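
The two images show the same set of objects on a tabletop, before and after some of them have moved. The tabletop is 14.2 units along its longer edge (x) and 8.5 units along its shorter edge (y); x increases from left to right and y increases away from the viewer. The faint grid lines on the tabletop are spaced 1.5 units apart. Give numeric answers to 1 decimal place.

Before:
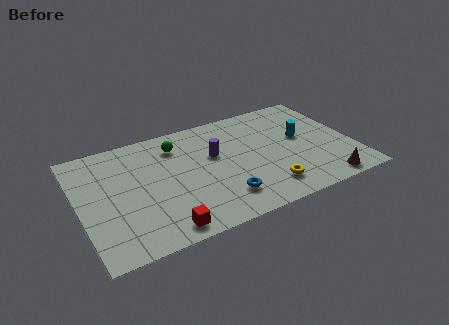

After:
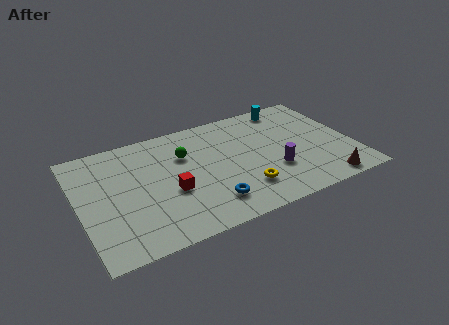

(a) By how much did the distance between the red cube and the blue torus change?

-0.9

They were about 3.3 units apart before and 2.4 after — 0.9 units closer together.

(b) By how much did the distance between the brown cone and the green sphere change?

-0.8

Before: roughly 9.1 units apart; after: 8.3. That's 0.8 units closer together.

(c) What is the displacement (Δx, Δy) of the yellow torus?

(-1.2, 0.4)

The yellow torus started near (9.4, 1.7) and ended near (8.2, 2.1).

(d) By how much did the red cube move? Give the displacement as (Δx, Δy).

(0.7, 2.4)

From the two frames, the red cube sits at roughly (3.9, 1.0) before and (4.6, 3.4) after.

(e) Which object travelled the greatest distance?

the purple cylinder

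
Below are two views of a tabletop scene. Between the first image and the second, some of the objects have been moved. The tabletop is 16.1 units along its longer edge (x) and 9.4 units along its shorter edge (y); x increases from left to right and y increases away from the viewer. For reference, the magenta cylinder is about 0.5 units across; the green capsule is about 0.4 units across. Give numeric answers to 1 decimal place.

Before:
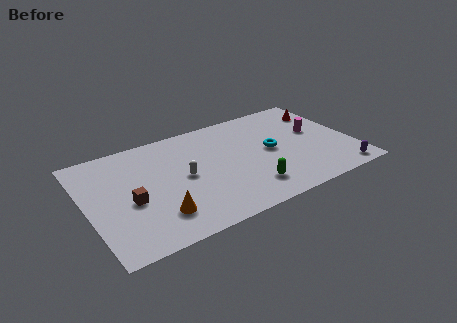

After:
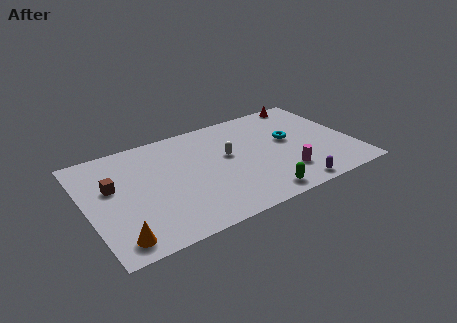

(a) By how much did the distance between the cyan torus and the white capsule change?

-1.6

Before: roughly 5.4 units apart; after: 3.8. That's 1.6 units closer together.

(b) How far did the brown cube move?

1.9

The brown cube moved from about (2.5, 4.0) to (1.6, 5.7), a distance of √(0.9² + 1.7²) ≈ 1.9.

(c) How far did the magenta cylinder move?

4.0

The magenta cylinder was near (14.1, 5.4) before and (11.6, 2.3) after, so it travelled √(2.5² + 3.1²) ≈ 4.0 units.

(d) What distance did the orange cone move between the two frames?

2.7

From (3.9, 2.2) to (1.4, 1.3), the orange cone covered √(2.5² + 0.9²) ≈ 2.7 units.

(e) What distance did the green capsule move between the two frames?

1.0

The green capsule was near (9.4, 2.0) before and (9.8, 1.1) after, so it travelled √(0.4² + 0.9²) ≈ 1.0 units.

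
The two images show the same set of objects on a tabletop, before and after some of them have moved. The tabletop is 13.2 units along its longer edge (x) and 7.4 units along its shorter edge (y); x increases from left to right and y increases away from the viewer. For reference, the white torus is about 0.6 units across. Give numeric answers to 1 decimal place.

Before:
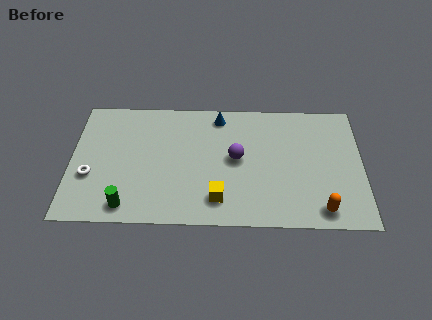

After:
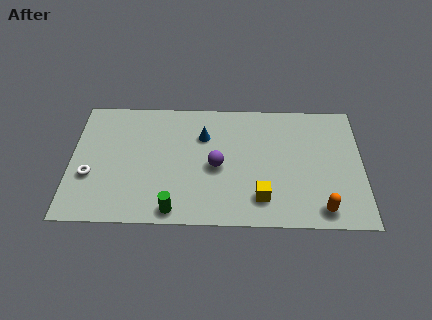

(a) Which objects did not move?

the orange capsule and the white torus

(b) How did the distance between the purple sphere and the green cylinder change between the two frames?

-2.5

They were about 5.7 units apart before and 3.2 after — 2.5 units closer together.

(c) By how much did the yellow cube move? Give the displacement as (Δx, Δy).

(1.9, 0.1)

The yellow cube was at about (6.7, 1.5) and moved to about (8.6, 1.6).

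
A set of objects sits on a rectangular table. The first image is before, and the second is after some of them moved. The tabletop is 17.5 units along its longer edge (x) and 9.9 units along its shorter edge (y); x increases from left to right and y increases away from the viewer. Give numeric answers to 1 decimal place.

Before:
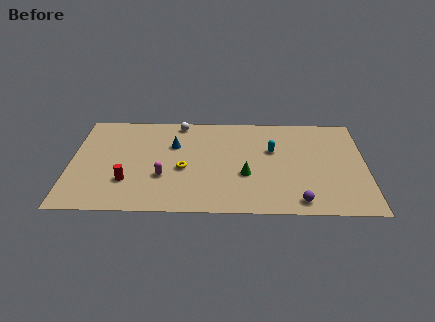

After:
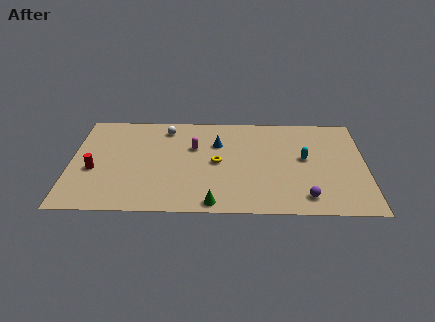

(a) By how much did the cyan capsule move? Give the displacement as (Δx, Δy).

(1.9, -0.8)

The cyan capsule was at about (12.0, 6.2) and moved to about (13.9, 5.4).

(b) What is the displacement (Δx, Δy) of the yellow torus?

(2.0, 0.7)

The yellow torus was at about (6.7, 4.2) and moved to about (8.7, 4.9).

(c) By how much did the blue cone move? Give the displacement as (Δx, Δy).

(2.6, 0.2)

From the two frames, the blue cone sits at roughly (6.1, 6.6) before and (8.7, 6.8) after.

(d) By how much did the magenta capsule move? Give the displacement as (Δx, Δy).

(1.8, 3.0)

The magenta capsule started near (5.5, 3.4) and ended near (7.3, 6.4).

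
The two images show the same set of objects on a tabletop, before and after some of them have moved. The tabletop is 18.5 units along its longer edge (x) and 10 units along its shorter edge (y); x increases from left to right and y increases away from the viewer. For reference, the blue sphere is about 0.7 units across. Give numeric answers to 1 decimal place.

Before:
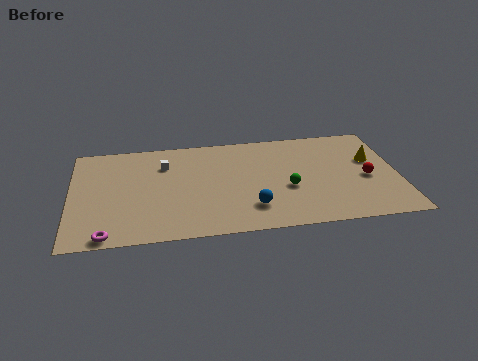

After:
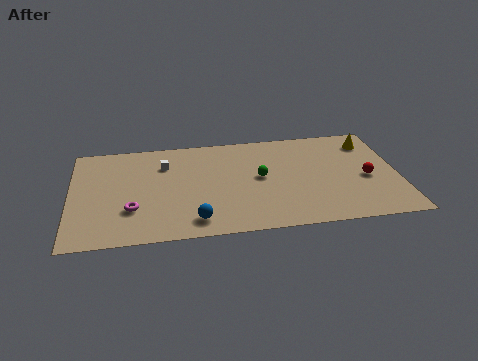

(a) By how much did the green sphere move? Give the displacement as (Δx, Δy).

(-1.5, 1.3)

The green sphere was at about (12.2, 4.0) and moved to about (10.7, 5.3).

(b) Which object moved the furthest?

the blue sphere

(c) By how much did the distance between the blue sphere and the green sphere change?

+2.7

They were about 2.6 units apart before and 5.3 after — 2.7 units further apart.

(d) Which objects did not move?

the red sphere and the white cube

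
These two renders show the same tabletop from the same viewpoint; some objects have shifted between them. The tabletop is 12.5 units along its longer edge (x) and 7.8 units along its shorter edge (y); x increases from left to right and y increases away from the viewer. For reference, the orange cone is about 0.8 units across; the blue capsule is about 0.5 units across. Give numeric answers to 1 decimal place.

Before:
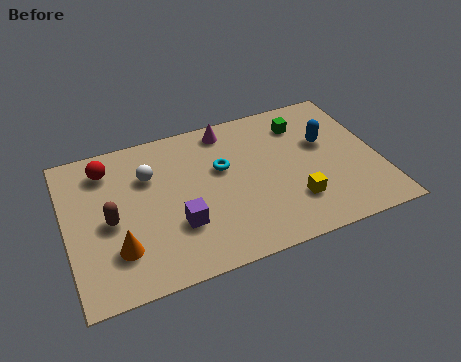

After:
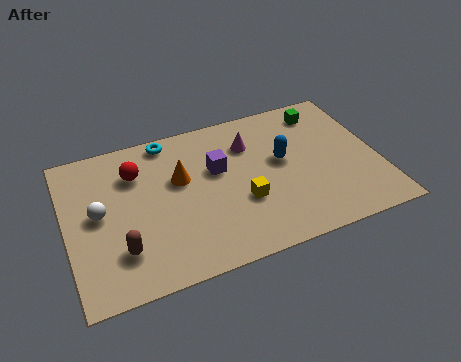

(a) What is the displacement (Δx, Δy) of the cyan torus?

(-2.0, 2.2)

From the two frames, the cyan torus sits at roughly (6.3, 4.8) before and (4.3, 7.0) after.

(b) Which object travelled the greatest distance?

the orange cone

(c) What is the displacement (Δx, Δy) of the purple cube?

(1.8, 2.3)

From the two frames, the purple cube sits at roughly (4.3, 2.5) before and (6.1, 4.8) after.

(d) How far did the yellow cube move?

2.1

The yellow cube moved from about (8.9, 2.1) to (6.9, 2.8), a distance of √(2.0² + 0.7²) ≈ 2.1.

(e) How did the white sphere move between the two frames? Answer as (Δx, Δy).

(-2.1, -1.3)

The white sphere started near (3.4, 5.4) and ended near (1.3, 4.1).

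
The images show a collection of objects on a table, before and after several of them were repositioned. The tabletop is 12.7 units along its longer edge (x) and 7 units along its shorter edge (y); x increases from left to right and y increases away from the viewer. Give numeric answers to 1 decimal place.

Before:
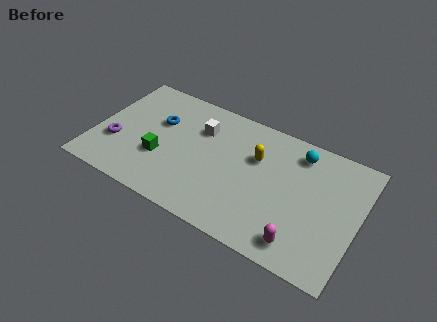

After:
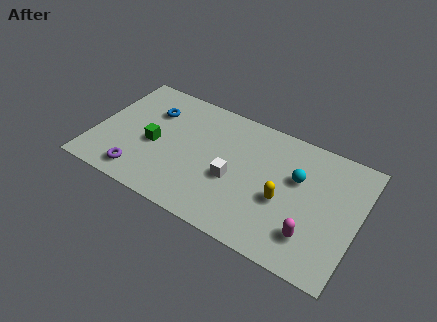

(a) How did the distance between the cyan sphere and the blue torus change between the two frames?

+0.4

The distance was about 6.8 in the first image and 7.2 in the second, so they moved 0.4 units further apart.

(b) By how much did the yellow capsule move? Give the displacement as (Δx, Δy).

(1.5, -1.7)

The yellow capsule was at about (7.7, 4.6) and moved to about (9.2, 2.9).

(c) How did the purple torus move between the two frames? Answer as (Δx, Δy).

(1.4, -1.3)

The purple torus started near (1.1, 2.4) and ended near (2.5, 1.1).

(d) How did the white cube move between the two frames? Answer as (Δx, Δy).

(1.9, -2.1)

The white cube started near (4.9, 5.0) and ended near (6.8, 2.9).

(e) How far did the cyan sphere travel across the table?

1.4

The cyan sphere was near (9.6, 5.8) before and (9.7, 4.4) after, so it travelled √(0.1² + 1.4²) ≈ 1.4 units.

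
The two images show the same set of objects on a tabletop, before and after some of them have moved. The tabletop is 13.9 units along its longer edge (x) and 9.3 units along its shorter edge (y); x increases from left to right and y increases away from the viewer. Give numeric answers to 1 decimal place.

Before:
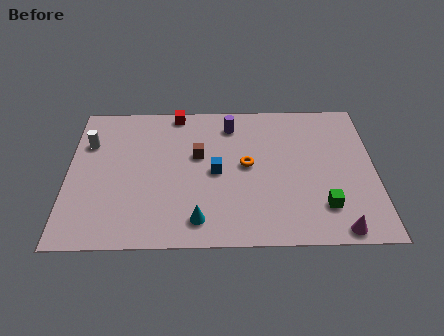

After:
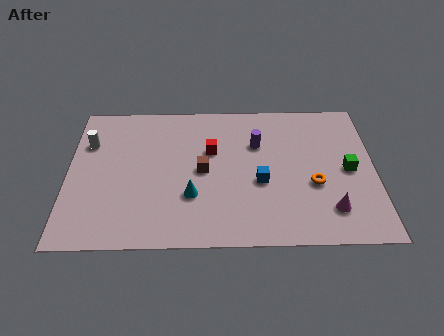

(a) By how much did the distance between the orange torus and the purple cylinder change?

+0.9

They were about 2.8 units apart before and 3.7 after — 0.9 units further apart.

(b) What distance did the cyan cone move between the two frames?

1.5

From (5.9, 1.5) to (5.6, 3.0), the cyan cone covered √(0.3² + 1.5²) ≈ 1.5 units.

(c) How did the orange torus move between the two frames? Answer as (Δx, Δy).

(3.0, -1.3)

The orange torus was at about (8.1, 4.9) and moved to about (11.1, 3.6).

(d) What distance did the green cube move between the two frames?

2.6

From (11.5, 2.2) to (12.7, 4.5), the green cube covered √(1.2² + 2.3²) ≈ 2.6 units.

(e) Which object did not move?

the white cylinder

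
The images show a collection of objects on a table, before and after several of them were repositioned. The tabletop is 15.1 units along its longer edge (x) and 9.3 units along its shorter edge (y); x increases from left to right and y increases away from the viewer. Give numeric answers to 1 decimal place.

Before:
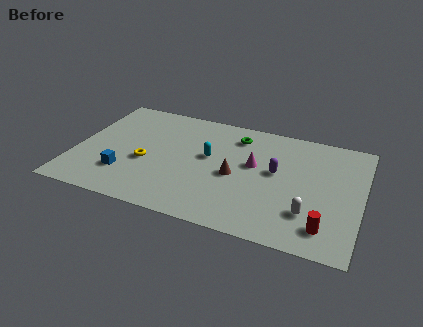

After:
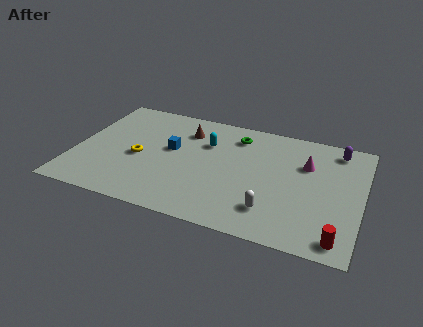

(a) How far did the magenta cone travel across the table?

2.8

From (9.4, 5.4) to (12.1, 6.3), the magenta cone covered √(2.7² + 0.9²) ≈ 2.8 units.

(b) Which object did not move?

the green torus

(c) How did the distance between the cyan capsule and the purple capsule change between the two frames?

+3.4

The distance was about 3.6 in the first image and 7.0 in the second, so they moved 3.4 units further apart.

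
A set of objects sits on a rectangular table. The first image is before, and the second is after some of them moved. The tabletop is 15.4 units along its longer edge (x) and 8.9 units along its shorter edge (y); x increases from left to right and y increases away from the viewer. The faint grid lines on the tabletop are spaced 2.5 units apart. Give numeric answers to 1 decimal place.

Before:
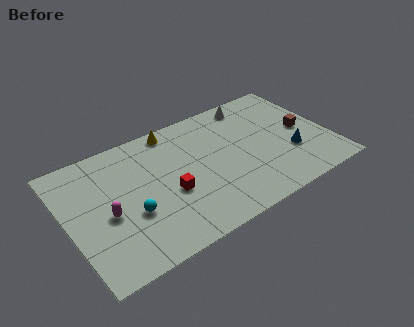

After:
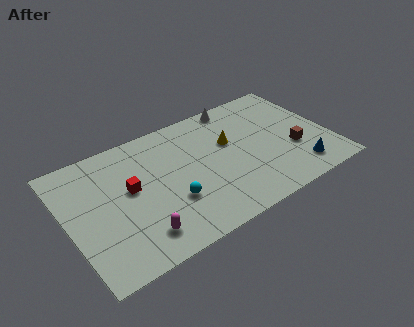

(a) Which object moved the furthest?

the yellow cone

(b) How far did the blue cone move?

1.4

From (13.0, 3.0) to (13.2, 1.6), the blue cone covered √(0.2² + 1.4²) ≈ 1.4 units.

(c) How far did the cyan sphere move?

2.3

The cyan sphere was near (3.5, 3.3) before and (5.8, 3.0) after, so it travelled √(2.3² + 0.3²) ≈ 2.3 units.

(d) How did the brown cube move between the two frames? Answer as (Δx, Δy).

(-0.8, -1.2)

The brown cube was at about (14.0, 4.4) and moved to about (13.2, 3.2).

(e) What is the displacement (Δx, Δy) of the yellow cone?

(3.0, -2.5)

From the two frames, the yellow cone sits at roughly (6.7, 8.0) before and (9.7, 5.5) after.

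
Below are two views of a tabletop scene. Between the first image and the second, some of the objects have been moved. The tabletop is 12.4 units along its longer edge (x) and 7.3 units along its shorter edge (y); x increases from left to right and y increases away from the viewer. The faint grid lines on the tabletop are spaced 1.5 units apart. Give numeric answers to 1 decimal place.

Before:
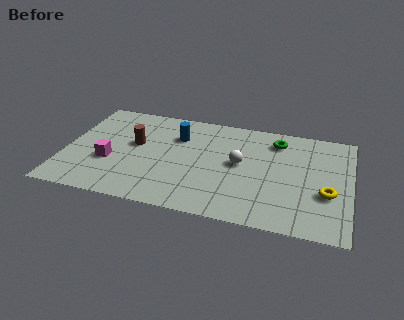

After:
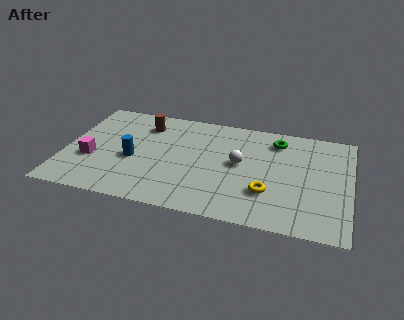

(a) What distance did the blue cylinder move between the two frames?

2.8

From (4.8, 5.2) to (3.0, 3.1), the blue cylinder covered √(1.8² + 2.1²) ≈ 2.8 units.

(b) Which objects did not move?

the white sphere and the green torus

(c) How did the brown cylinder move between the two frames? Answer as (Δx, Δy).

(0.3, 1.5)

The brown cylinder was at about (3.0, 4.2) and moved to about (3.3, 5.7).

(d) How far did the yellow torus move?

2.5

The yellow torus was near (11.4, 2.7) before and (8.9, 2.2) after, so it travelled √(2.5² + 0.5²) ≈ 2.5 units.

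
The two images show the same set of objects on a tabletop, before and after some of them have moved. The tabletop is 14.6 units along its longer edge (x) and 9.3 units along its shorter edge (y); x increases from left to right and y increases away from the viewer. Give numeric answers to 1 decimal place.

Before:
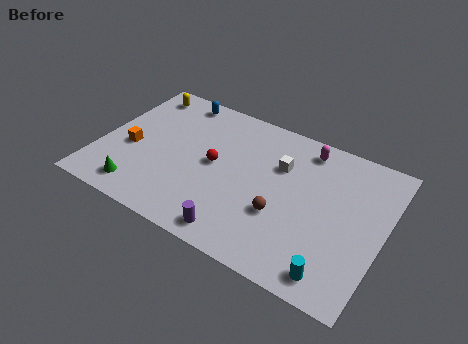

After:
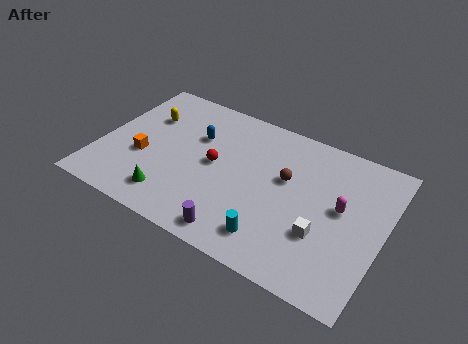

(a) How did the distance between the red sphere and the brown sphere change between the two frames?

-0.3

The distance was about 4.0 in the first image and 3.7 in the second, so they moved 0.3 units closer together.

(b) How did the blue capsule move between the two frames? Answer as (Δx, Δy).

(1.4, -2.1)

From the two frames, the blue capsule sits at roughly (3.3, 8.3) before and (4.7, 6.2) after.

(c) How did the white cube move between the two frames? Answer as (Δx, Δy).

(2.6, -3.2)

The white cube started near (9.1, 6.3) and ended near (11.7, 3.1).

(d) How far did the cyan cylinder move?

3.2

From (12.6, 1.2) to (9.4, 1.7), the cyan cylinder covered √(3.2² + 0.5²) ≈ 3.2 units.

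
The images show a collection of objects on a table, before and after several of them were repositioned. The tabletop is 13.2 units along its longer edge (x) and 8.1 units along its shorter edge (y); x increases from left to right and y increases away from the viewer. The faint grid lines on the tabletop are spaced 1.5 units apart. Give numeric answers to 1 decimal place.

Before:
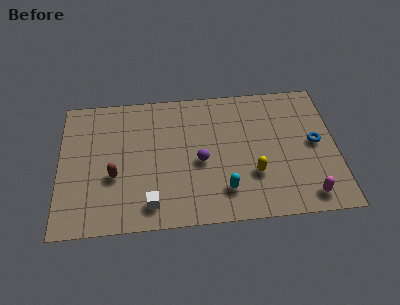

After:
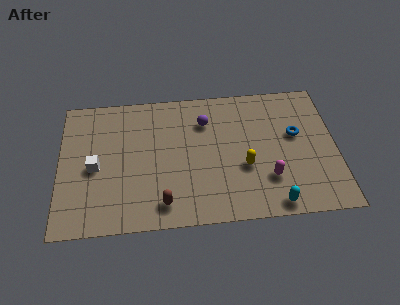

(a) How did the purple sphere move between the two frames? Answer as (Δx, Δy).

(0.3, 2.4)

The purple sphere was at about (6.7, 3.6) and moved to about (7.0, 6.0).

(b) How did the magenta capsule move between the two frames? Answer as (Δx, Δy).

(-1.8, 1.2)

From the two frames, the magenta capsule sits at roughly (11.7, 1.1) before and (9.9, 2.3) after.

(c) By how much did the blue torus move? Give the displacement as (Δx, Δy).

(-0.9, 0.6)

The blue torus started near (12.2, 4.2) and ended near (11.3, 4.8).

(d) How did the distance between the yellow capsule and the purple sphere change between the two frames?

+0.7

Before: roughly 2.7 units apart; after: 3.4. That's 0.7 units further apart.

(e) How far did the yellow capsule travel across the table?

0.6

From (9.2, 2.6) to (8.8, 3.1), the yellow capsule covered √(0.4² + 0.5²) ≈ 0.6 units.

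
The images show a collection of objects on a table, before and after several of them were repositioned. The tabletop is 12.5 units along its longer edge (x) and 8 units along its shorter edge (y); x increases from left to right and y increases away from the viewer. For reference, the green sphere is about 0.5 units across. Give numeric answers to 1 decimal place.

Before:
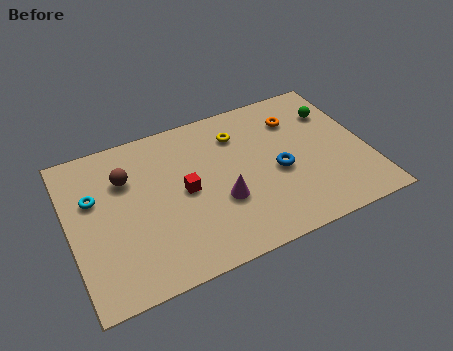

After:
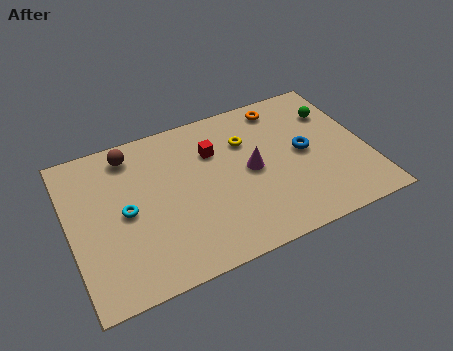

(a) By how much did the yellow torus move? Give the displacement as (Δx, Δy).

(0.3, -0.5)

The yellow torus was at about (7.3, 6.1) and moved to about (7.6, 5.6).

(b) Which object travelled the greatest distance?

the red cube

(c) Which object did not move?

the green sphere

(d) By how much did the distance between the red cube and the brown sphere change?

+0.8

They were about 2.8 units apart before and 3.6 after — 0.8 units further apart.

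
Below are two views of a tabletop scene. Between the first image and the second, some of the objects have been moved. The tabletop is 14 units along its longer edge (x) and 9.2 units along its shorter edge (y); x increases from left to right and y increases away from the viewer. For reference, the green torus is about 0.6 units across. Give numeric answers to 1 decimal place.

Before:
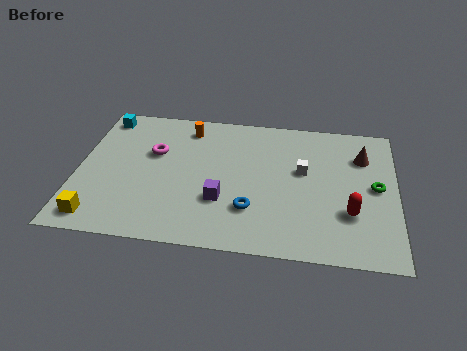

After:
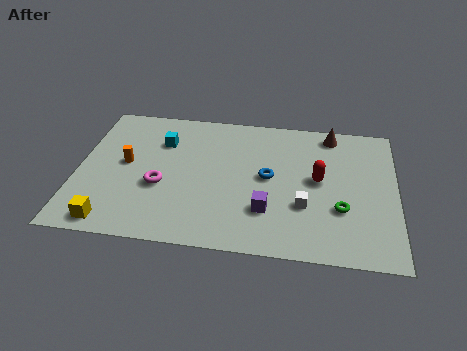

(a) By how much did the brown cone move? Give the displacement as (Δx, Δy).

(-1.4, 1.4)

The brown cone was at about (12.5, 6.7) and moved to about (11.1, 8.1).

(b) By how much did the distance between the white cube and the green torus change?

-1.7

Before: roughly 3.3 units apart; after: 1.6. That's 1.7 units closer together.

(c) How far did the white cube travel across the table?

2.3

The white cube was near (9.9, 5.4) before and (10.0, 3.1) after, so it travelled √(0.1² + 2.3²) ≈ 2.3 units.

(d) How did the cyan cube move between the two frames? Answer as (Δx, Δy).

(2.7, -1.4)

From the two frames, the cyan cube sits at roughly (0.9, 8.0) before and (3.6, 6.6) after.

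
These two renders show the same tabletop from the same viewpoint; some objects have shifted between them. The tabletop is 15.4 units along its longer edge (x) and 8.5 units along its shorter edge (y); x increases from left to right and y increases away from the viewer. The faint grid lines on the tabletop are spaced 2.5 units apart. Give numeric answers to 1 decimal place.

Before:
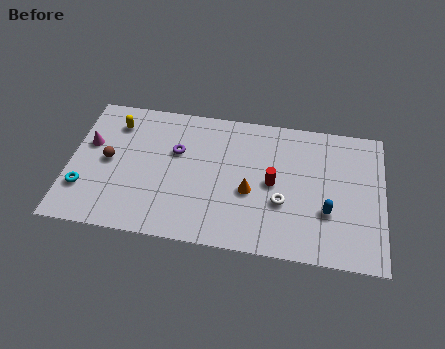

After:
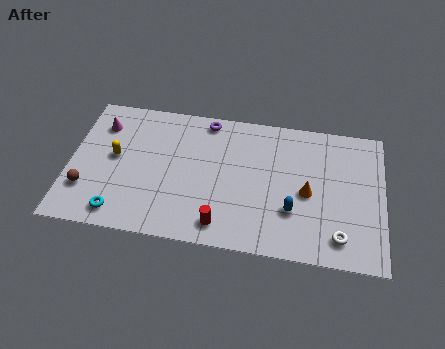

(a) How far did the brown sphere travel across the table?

2.1

The brown sphere was near (1.9, 4.3) before and (0.9, 2.4) after, so it travelled √(1.0² + 1.9²) ≈ 2.1 units.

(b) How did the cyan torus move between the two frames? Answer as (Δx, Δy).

(1.8, -1.2)

From the two frames, the cyan torus sits at roughly (0.8, 2.4) before and (2.6, 1.2) after.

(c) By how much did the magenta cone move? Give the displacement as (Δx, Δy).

(0.5, 1.3)

The magenta cone was at about (0.9, 5.2) and moved to about (1.4, 6.5).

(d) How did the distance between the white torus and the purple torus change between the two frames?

+3.3

They were about 5.8 units apart before and 9.1 after — 3.3 units further apart.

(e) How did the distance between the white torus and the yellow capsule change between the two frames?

+2.4

They were about 9.1 units apart before and 11.5 after — 2.4 units further apart.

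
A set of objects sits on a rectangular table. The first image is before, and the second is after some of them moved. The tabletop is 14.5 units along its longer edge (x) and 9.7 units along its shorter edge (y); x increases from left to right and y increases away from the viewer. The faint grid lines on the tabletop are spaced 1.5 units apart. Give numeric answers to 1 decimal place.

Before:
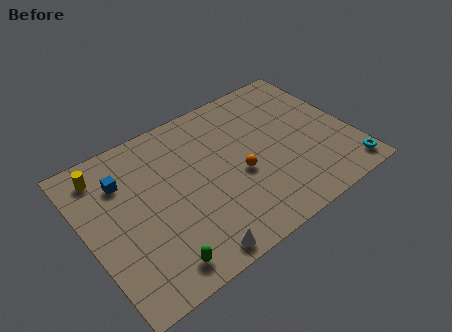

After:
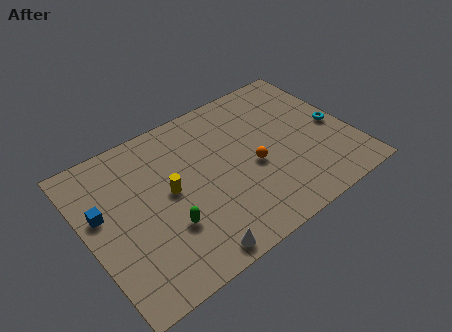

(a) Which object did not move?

the white cone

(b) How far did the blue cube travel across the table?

1.9

The blue cube moved from about (2.3, 7.1) to (0.9, 5.8), a distance of √(1.4² + 1.3²) ≈ 1.9.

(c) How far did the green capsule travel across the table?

2.0

From (3.1, 1.3) to (4.0, 3.1), the green capsule covered √(0.9² + 1.8²) ≈ 2.0 units.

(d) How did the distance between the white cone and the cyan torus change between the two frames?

+0.7

The distance was about 8.8 in the first image and 9.5 in the second, so they moved 0.7 units further apart.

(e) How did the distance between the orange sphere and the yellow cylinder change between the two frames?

-3.3

The distance was about 7.9 in the first image and 4.6 in the second, so they moved 3.3 units closer together.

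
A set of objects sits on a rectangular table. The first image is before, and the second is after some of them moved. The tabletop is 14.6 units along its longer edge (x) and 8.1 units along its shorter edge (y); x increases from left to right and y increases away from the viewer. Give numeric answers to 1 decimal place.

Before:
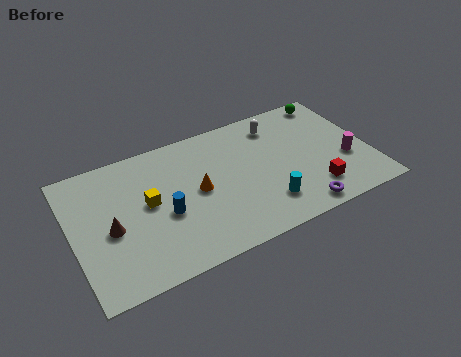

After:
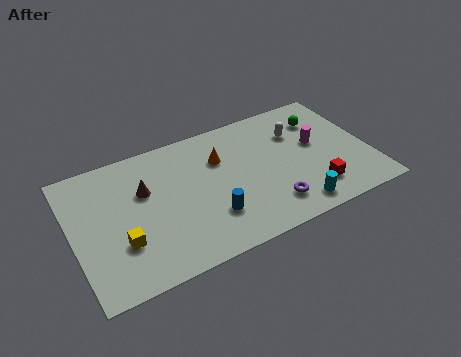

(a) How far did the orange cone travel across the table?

2.0

From (6.1, 4.1) to (7.4, 5.6), the orange cone covered √(1.3² + 1.5²) ≈ 2.0 units.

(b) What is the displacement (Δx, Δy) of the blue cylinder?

(2.1, -1.1)

The blue cylinder was at about (4.4, 3.4) and moved to about (6.5, 2.3).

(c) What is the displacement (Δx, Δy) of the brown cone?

(1.8, 1.6)

The brown cone started near (1.8, 3.6) and ended near (3.6, 5.2).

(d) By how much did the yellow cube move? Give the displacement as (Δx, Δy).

(-1.5, -1.8)

The yellow cube was at about (3.7, 4.4) and moved to about (2.2, 2.6).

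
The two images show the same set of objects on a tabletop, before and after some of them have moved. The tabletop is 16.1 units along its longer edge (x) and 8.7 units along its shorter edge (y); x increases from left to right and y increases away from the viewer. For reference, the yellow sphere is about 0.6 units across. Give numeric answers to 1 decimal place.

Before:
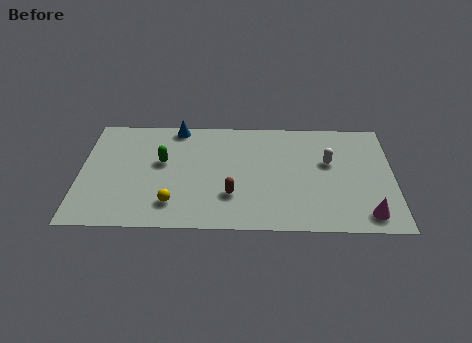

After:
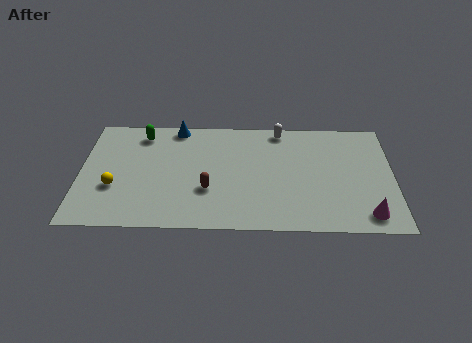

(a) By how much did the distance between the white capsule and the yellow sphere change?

+1.0

The distance was about 8.7 in the first image and 9.7 in the second, so they moved 1.0 units further apart.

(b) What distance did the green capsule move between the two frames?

2.5

From (4.2, 5.1) to (3.1, 7.3), the green capsule covered √(1.1² + 2.2²) ≈ 2.5 units.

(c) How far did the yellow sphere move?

3.2

The yellow sphere moved from about (4.8, 1.9) to (1.8, 3.1), a distance of √(3.0² + 1.2²) ≈ 3.2.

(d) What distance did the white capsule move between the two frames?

3.5

The white capsule was near (12.8, 5.3) before and (10.3, 7.8) after, so it travelled √(2.5² + 2.5²) ≈ 3.5 units.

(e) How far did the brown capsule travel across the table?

1.3

The brown capsule moved from about (7.8, 2.6) to (6.6, 3.0), a distance of √(1.2² + 0.4²) ≈ 1.3.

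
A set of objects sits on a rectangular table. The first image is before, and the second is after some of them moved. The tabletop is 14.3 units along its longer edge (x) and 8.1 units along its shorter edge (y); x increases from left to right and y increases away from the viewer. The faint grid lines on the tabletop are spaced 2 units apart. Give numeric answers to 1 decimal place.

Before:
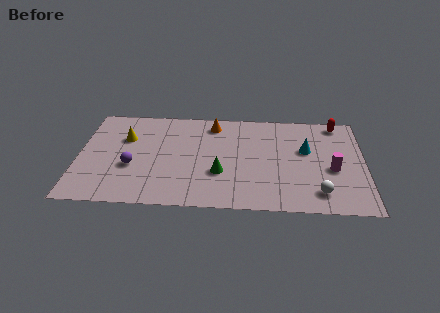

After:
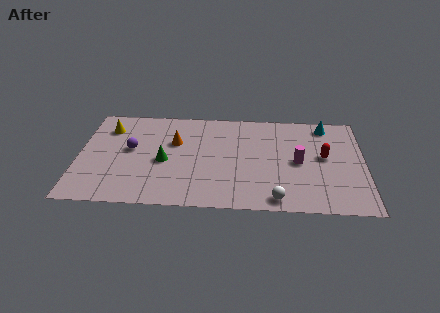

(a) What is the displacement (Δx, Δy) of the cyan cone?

(1.0, 2.1)

From the two frames, the cyan cone sits at roughly (11.4, 4.9) before and (12.4, 7.0) after.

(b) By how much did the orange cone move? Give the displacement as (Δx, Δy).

(-1.9, -1.6)

The orange cone started near (6.7, 6.8) and ended near (4.8, 5.2).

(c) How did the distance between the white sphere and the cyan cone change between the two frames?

+3.1

They were about 3.5 units apart before and 6.6 after — 3.1 units further apart.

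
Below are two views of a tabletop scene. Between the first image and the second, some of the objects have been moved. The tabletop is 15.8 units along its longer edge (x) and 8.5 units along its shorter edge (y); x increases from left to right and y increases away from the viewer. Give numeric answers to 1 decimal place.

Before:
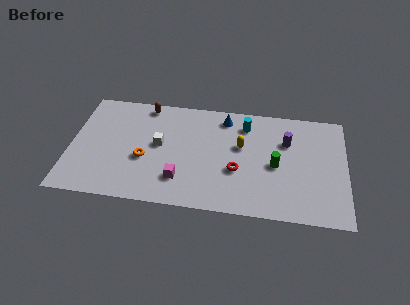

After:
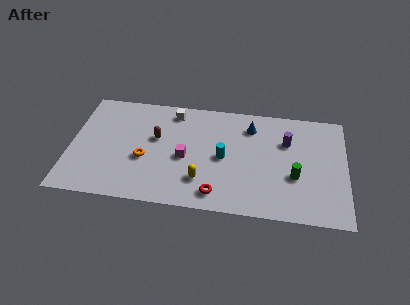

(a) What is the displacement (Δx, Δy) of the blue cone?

(1.5, -0.5)

The blue cone was at about (8.8, 7.2) and moved to about (10.3, 6.7).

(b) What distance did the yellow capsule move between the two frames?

3.6

From (9.8, 5.1) to (7.6, 2.2), the yellow capsule covered √(2.2² + 2.9²) ≈ 3.6 units.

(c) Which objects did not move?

the orange torus and the purple cylinder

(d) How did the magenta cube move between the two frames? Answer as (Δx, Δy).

(0.2, 1.7)

The magenta cube was at about (6.4, 2.1) and moved to about (6.6, 3.8).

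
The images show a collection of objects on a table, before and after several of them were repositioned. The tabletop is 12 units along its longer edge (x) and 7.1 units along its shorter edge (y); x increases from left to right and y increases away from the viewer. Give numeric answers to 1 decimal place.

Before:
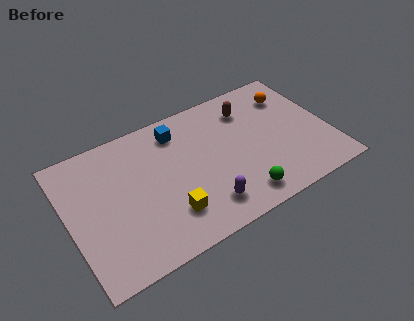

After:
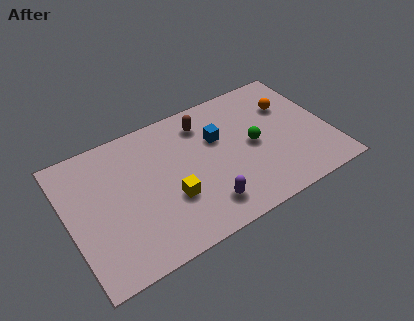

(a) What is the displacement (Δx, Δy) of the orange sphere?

(-0.2, -0.5)

The orange sphere was at about (10.6, 5.4) and moved to about (10.4, 4.9).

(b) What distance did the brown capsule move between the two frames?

2.1

The brown capsule was near (8.6, 5.5) before and (6.5, 5.7) after, so it travelled √(2.1² + 0.2²) ≈ 2.1 units.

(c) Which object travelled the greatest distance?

the green sphere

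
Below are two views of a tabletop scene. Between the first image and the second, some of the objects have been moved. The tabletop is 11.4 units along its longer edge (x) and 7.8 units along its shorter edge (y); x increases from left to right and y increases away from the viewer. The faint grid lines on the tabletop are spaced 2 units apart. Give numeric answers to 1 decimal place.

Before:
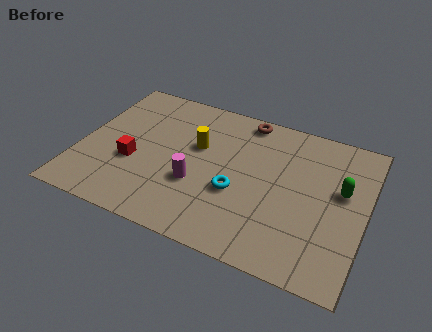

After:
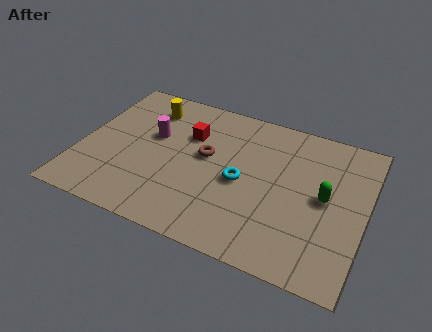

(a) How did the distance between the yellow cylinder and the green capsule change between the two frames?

+1.9

Before: roughly 5.8 units apart; after: 7.7. That's 1.9 units further apart.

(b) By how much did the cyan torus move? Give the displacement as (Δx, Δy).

(0.1, 0.6)

From the two frames, the cyan torus sits at roughly (6.4, 3.0) before and (6.5, 3.6) after.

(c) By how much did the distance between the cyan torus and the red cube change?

-1.3

Before: roughly 4.2 units apart; after: 2.9. That's 1.3 units closer together.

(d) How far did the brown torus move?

2.9

From (6.3, 7.0) to (5.0, 4.4), the brown torus covered √(1.3² + 2.6²) ≈ 2.9 units.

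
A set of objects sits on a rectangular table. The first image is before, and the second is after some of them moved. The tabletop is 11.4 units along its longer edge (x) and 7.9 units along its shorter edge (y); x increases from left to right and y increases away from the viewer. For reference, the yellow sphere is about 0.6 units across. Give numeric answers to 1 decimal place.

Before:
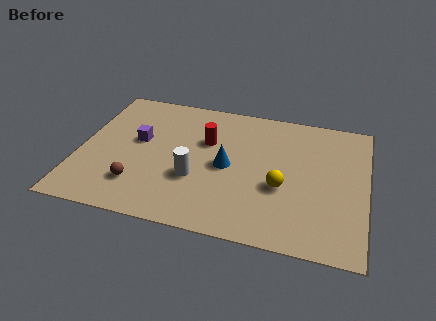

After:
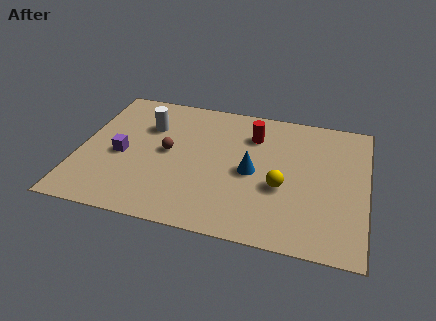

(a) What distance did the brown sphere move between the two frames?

2.4

The brown sphere moved from about (2.5, 1.9) to (3.5, 4.1), a distance of √(1.0² + 2.2²) ≈ 2.4.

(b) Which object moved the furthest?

the white cylinder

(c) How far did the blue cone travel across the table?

1.0

The blue cone was near (5.9, 3.8) before and (6.9, 3.7) after, so it travelled √(1.0² + 0.1²) ≈ 1.0 units.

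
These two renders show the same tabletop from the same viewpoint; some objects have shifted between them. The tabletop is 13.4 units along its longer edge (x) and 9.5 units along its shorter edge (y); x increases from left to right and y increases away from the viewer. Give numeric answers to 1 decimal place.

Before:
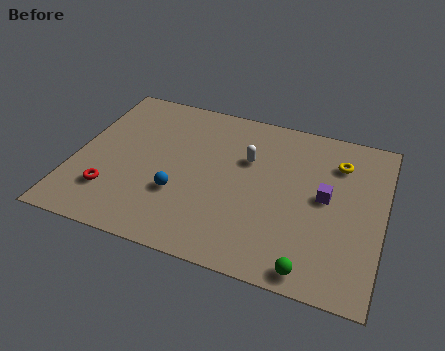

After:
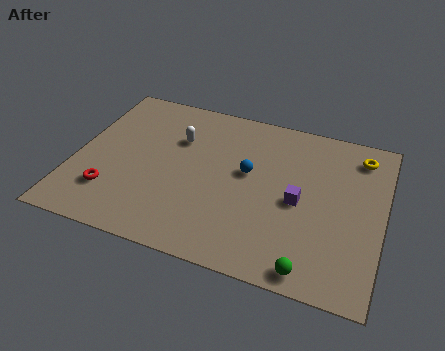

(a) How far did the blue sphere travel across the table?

3.6

The blue sphere was near (4.7, 3.2) before and (7.5, 5.4) after, so it travelled √(2.8² + 2.2²) ≈ 3.6 units.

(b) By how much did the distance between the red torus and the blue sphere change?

+3.4

Before: roughly 3.0 units apart; after: 6.4. That's 3.4 units further apart.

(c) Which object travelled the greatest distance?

the blue sphere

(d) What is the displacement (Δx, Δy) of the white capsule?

(-3.1, 0.3)

From the two frames, the white capsule sits at roughly (7.4, 6.2) before and (4.3, 6.5) after.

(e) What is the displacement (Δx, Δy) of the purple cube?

(-1.1, -0.6)

The purple cube started near (10.9, 5.0) and ended near (9.8, 4.4).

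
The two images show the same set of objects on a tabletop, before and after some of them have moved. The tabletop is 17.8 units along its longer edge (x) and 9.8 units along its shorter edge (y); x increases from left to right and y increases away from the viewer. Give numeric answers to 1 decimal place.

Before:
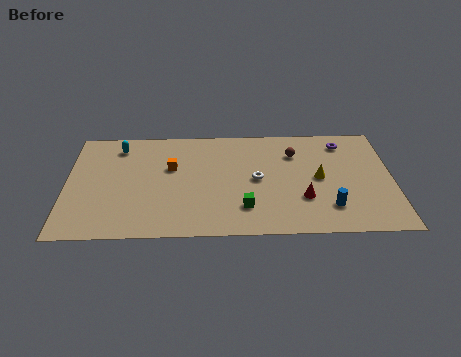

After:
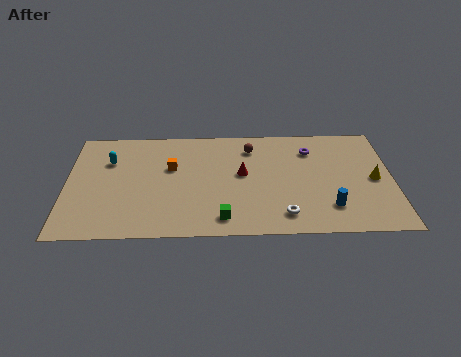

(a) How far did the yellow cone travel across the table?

3.0

From (13.8, 4.9) to (16.8, 4.7), the yellow cone covered √(3.0² + 0.2²) ≈ 3.0 units.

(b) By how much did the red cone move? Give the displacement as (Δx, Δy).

(-3.3, 2.3)

From the two frames, the red cone sits at roughly (12.9, 3.1) before and (9.6, 5.4) after.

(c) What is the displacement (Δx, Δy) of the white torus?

(1.4, -3.2)

The white torus started near (10.4, 4.9) and ended near (11.8, 1.7).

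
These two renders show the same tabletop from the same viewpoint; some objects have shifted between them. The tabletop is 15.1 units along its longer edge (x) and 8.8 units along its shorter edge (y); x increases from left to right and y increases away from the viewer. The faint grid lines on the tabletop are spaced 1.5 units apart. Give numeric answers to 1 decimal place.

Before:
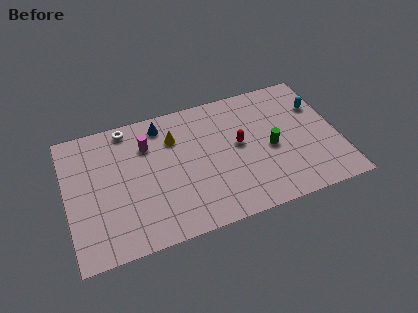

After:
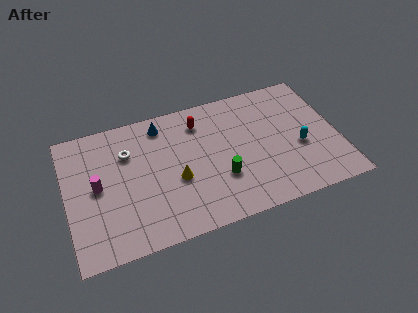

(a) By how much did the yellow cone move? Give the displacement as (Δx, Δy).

(-0.1, -2.8)

The yellow cone started near (6.1, 6.4) and ended near (6.0, 3.6).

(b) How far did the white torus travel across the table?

1.7

The white torus moved from about (3.6, 7.9) to (3.5, 6.2), a distance of √(0.1² + 1.7²) ≈ 1.7.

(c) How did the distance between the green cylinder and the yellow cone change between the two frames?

-3.2

They were about 5.7 units apart before and 2.5 after — 3.2 units closer together.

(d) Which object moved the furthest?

the magenta cylinder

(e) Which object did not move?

the blue cone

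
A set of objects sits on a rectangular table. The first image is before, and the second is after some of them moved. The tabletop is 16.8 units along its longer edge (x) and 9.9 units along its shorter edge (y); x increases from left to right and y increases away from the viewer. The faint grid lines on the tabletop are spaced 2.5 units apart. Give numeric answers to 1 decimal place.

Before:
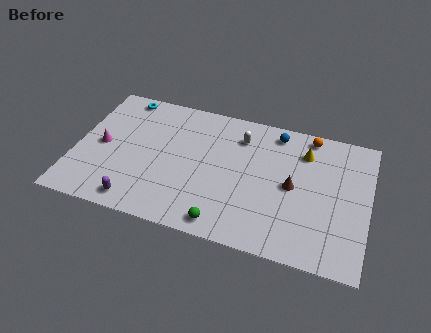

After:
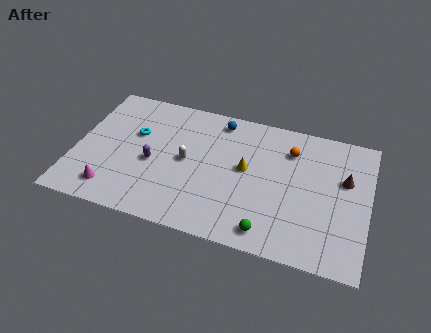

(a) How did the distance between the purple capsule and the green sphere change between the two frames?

+2.5

The distance was about 5.0 in the first image and 7.5 in the second, so they moved 2.5 units further apart.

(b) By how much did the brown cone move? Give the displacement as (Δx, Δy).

(2.9, 1.3)

The brown cone started near (12.5, 4.9) and ended near (15.4, 6.2).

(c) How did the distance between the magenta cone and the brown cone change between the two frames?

+2.8

Before: roughly 11.0 units apart; after: 13.8. That's 2.8 units further apart.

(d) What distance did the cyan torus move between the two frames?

2.9

The cyan torus was near (2.3, 8.9) before and (3.3, 6.2) after, so it travelled √(1.0² + 2.7²) ≈ 2.9 units.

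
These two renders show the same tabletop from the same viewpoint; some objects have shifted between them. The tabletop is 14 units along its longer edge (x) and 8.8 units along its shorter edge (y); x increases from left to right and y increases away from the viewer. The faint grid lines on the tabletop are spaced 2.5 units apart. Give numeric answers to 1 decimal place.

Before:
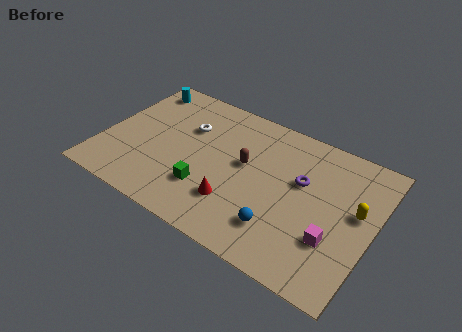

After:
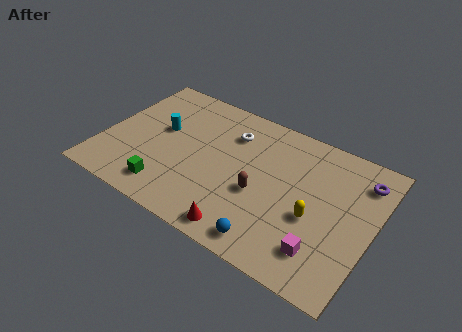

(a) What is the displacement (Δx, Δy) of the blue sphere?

(-0.3, -1.0)

The blue sphere started near (9.6, 2.1) and ended near (9.3, 1.1).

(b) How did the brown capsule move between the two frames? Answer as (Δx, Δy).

(1.0, -1.4)

The brown capsule started near (7.3, 5.0) and ended near (8.3, 3.6).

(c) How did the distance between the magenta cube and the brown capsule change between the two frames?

-1.5

The distance was about 5.4 in the first image and 3.9 in the second, so they moved 1.5 units closer together.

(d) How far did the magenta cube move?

1.0

The magenta cube moved from about (12.2, 2.8) to (11.8, 1.9), a distance of √(0.4² + 0.9²) ≈ 1.0.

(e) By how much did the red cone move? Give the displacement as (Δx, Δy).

(0.7, -1.4)

The red cone was at about (7.2, 2.4) and moved to about (7.9, 1.0).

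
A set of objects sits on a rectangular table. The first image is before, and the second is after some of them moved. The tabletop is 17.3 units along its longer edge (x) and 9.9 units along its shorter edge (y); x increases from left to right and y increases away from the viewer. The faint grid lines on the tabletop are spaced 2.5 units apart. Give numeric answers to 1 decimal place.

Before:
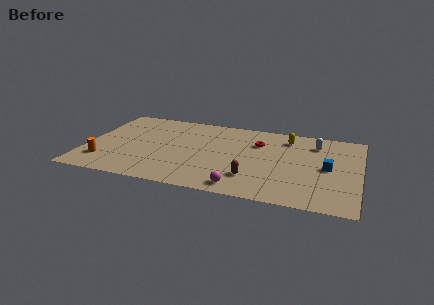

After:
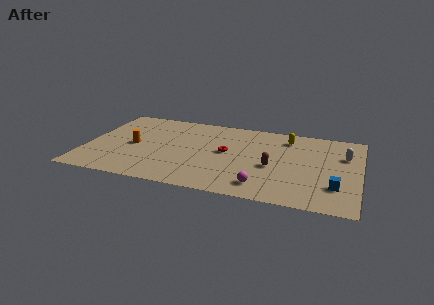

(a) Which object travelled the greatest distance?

the orange cylinder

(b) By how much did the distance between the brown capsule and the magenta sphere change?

+1.1

They were about 1.4 units apart before and 2.5 after — 1.1 units further apart.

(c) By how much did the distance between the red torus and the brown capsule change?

-1.3

Before: roughly 4.5 units apart; after: 3.2. That's 1.3 units closer together.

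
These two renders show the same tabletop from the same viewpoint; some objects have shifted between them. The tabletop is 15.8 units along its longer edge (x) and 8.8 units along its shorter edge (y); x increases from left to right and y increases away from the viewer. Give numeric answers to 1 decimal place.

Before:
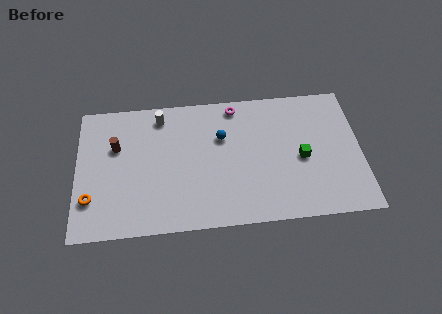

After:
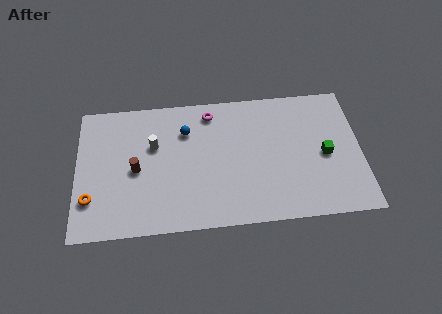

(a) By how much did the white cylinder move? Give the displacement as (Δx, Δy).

(-0.4, -1.9)

The white cylinder started near (4.7, 7.5) and ended near (4.3, 5.6).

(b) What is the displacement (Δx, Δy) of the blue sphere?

(-2.0, 0.6)

From the two frames, the blue sphere sits at roughly (8.1, 5.8) before and (6.1, 6.4) after.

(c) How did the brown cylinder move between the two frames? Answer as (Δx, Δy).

(1.1, -1.6)

The brown cylinder was at about (2.2, 5.7) and moved to about (3.3, 4.1).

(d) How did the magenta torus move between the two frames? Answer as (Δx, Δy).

(-1.4, -0.3)

The magenta torus was at about (8.9, 7.8) and moved to about (7.5, 7.5).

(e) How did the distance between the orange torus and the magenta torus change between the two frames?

-1.3

The distance was about 9.7 in the first image and 8.4 in the second, so they moved 1.3 units closer together.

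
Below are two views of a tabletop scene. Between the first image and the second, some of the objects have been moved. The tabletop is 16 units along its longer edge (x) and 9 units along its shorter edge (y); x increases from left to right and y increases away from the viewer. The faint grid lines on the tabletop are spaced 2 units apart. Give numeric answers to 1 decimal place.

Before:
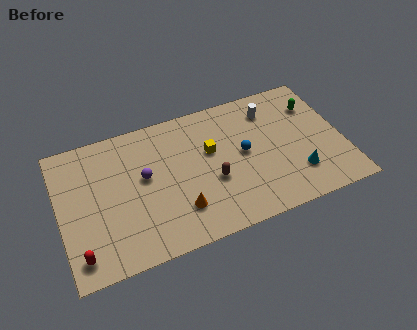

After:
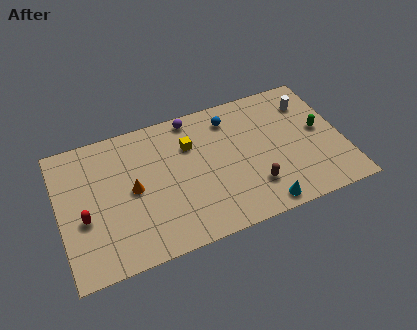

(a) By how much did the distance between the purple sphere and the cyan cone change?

-1.0

The distance was about 8.9 in the first image and 7.9 in the second, so they moved 1.0 units closer together.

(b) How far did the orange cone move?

3.3

The orange cone was near (6.5, 2.3) before and (4.1, 4.5) after, so it travelled √(2.4² + 2.2²) ≈ 3.3 units.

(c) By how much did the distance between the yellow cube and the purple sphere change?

-2.0

Before: roughly 3.8 units apart; after: 1.8. That's 2.0 units closer together.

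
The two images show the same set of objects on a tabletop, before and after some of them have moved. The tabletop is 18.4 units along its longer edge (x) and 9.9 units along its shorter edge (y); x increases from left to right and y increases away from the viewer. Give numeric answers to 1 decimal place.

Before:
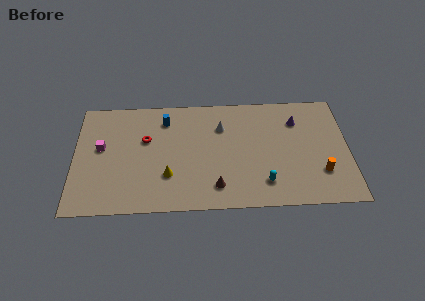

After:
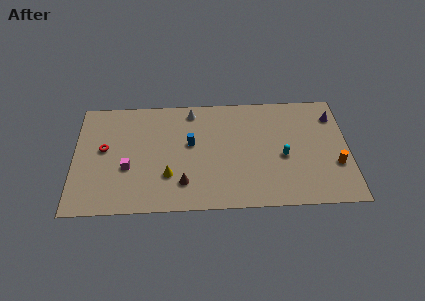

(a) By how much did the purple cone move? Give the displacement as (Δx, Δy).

(2.5, 0.3)

From the two frames, the purple cone sits at roughly (15.0, 7.4) before and (17.5, 7.7) after.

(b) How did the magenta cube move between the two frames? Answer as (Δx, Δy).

(1.8, -1.8)

The magenta cube started near (1.8, 5.6) and ended near (3.6, 3.8).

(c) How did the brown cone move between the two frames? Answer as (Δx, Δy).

(-2.2, 0.4)

From the two frames, the brown cone sits at roughly (9.5, 1.9) before and (7.3, 2.3) after.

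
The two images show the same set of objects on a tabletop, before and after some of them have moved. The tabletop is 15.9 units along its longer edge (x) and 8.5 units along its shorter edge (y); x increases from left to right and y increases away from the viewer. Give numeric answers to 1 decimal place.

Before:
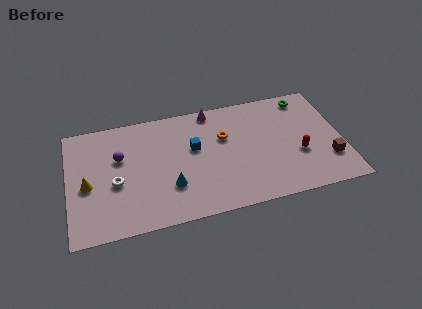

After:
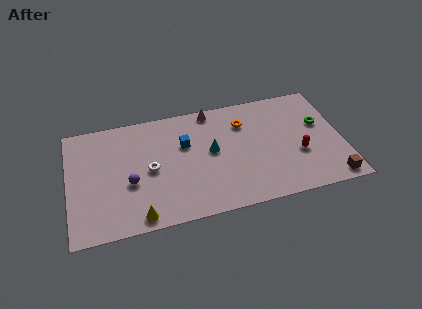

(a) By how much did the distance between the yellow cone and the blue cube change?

-0.9

They were about 6.3 units apart before and 5.4 after — 0.9 units closer together.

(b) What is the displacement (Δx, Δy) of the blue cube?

(-0.5, 0.4)

The blue cube started near (7.3, 5.1) and ended near (6.8, 5.5).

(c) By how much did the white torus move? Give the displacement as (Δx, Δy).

(2.0, 0.5)

The white torus started near (2.7, 3.6) and ended near (4.7, 4.1).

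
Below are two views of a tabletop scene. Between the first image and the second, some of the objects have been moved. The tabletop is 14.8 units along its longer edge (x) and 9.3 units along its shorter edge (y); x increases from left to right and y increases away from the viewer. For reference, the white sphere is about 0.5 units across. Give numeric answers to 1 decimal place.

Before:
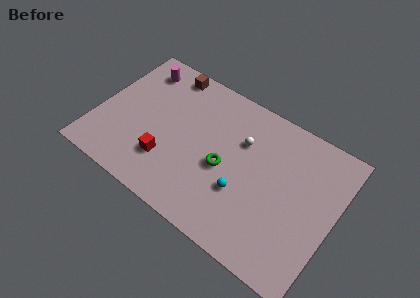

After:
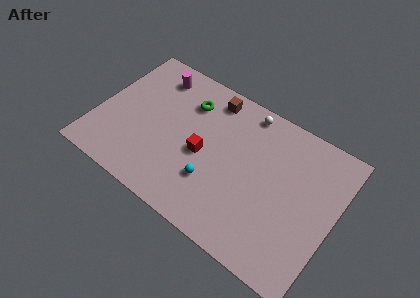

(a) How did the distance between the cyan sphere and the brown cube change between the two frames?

-2.4

Before: roughly 7.7 units apart; after: 5.3. That's 2.4 units closer together.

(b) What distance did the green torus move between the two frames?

4.1

The green torus moved from about (8.1, 4.1) to (5.2, 7.0), a distance of √(2.9² + 2.9²) ≈ 4.1.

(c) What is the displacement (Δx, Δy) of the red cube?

(2.0, 1.6)

From the two frames, the red cube sits at roughly (4.7, 2.6) before and (6.7, 4.2) after.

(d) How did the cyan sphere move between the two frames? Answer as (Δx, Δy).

(-1.8, -0.4)

From the two frames, the cyan sphere sits at roughly (9.4, 3.2) before and (7.6, 2.8) after.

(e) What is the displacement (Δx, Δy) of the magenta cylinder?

(1.0, 0.0)

The magenta cylinder started near (1.9, 7.7) and ended near (2.9, 7.7).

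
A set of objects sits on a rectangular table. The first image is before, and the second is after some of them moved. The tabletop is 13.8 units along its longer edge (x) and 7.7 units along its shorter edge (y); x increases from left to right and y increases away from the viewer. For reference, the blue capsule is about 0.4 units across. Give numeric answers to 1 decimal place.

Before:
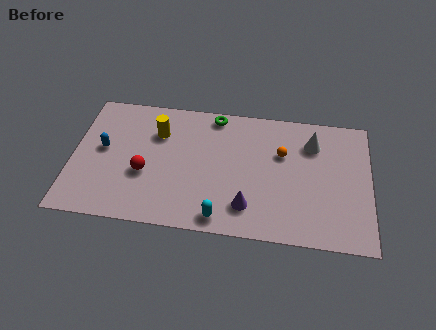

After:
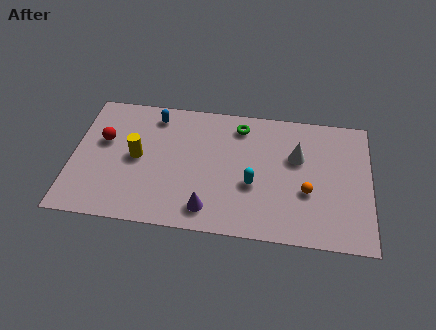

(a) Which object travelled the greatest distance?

the blue capsule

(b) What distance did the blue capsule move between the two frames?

3.3

The blue capsule was near (1.4, 4.2) before and (3.7, 6.5) after, so it travelled √(2.3² + 2.3²) ≈ 3.3 units.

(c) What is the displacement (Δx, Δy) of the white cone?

(-0.7, -0.9)

The white cone was at about (11.1, 5.8) and moved to about (10.4, 4.9).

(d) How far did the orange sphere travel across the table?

2.4

The orange sphere moved from about (9.7, 5.0) to (10.9, 2.9), a distance of √(1.2² + 2.1²) ≈ 2.4.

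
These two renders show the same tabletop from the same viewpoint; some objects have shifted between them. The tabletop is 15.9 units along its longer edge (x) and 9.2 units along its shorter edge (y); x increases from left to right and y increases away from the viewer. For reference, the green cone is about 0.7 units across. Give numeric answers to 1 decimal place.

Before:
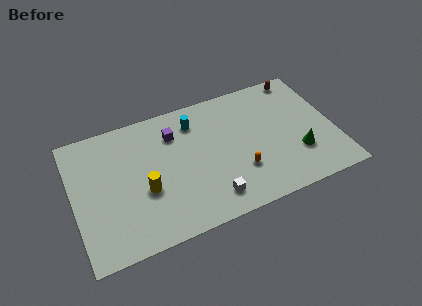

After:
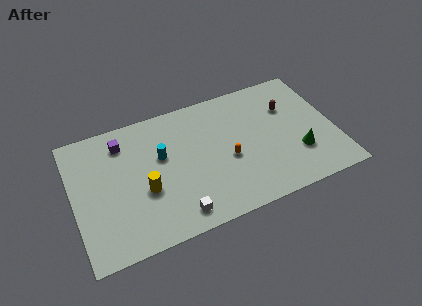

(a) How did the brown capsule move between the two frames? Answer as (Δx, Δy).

(-1.0, -2.0)

From the two frames, the brown capsule sits at roughly (14.3, 8.3) before and (13.3, 6.3) after.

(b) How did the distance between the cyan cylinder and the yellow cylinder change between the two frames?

-2.7

Before: roughly 5.0 units apart; after: 2.3. That's 2.7 units closer together.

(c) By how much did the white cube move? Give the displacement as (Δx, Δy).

(-2.1, -0.3)

The white cube started near (8.0, 1.6) and ended near (5.9, 1.3).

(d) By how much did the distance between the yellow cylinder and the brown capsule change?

-1.6

Before: roughly 11.1 units apart; after: 9.5. That's 1.6 units closer together.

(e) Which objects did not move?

the green cone and the yellow cylinder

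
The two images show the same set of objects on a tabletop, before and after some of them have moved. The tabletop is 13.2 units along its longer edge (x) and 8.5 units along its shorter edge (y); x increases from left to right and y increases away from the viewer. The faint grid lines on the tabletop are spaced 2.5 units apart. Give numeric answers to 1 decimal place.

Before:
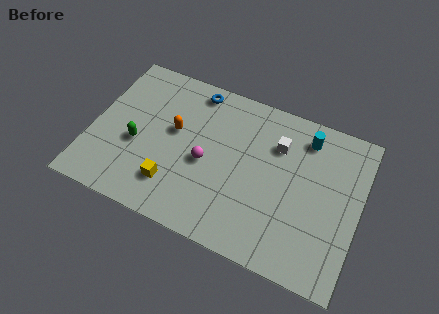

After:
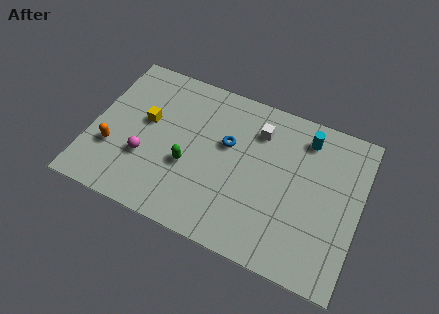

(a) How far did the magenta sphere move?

3.0

From (5.7, 3.8) to (2.8, 2.9), the magenta sphere covered √(2.9² + 0.9²) ≈ 3.0 units.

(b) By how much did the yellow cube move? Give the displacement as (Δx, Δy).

(-1.7, 2.9)

From the two frames, the yellow cube sits at roughly (4.3, 2.0) before and (2.6, 4.9) after.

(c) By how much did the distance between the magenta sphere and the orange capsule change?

-0.4

They were about 2.0 units apart before and 1.6 after — 0.4 units closer together.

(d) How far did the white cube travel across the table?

1.1

The white cube was near (9.0, 6.1) before and (8.0, 6.5) after, so it travelled √(1.0² + 0.4²) ≈ 1.1 units.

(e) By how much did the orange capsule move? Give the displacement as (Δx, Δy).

(-2.8, -2.1)

The orange capsule started near (4.0, 4.9) and ended near (1.2, 2.8).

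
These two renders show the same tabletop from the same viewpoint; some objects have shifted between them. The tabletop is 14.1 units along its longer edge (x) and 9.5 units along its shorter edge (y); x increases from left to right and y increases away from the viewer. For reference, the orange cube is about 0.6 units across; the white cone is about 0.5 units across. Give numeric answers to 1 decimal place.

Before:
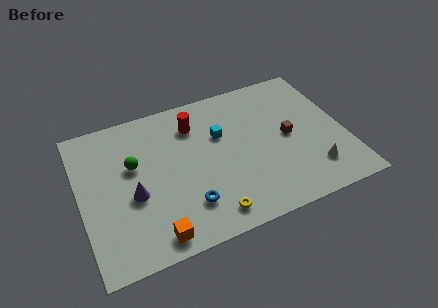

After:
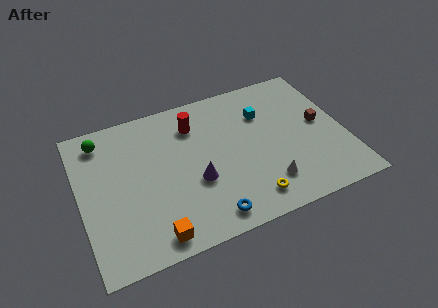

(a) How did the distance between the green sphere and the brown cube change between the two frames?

+3.6

They were about 8.3 units apart before and 11.9 after — 3.6 units further apart.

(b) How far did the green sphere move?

2.7

From (2.9, 5.8) to (1.4, 8.0), the green sphere covered √(1.5² + 2.2²) ≈ 2.7 units.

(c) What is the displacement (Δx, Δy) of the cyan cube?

(2.4, 0.6)

The cyan cube started near (7.6, 6.1) and ended near (10.0, 6.7).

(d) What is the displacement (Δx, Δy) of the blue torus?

(1.0, -1.1)

The blue torus started near (5.4, 2.3) and ended near (6.4, 1.2).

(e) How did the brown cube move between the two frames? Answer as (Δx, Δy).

(1.8, 0.3)

The brown cube was at about (11.1, 4.7) and moved to about (12.9, 5.0).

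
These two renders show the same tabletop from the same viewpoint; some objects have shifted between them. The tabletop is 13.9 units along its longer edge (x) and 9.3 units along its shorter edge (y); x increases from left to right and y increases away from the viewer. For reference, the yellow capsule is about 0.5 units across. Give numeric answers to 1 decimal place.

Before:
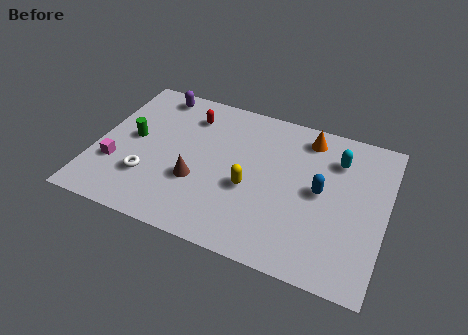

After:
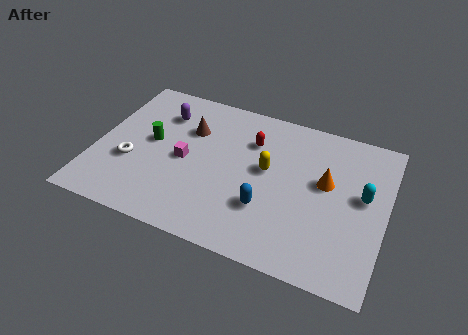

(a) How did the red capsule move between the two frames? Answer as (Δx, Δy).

(3.1, -0.6)

The red capsule started near (4.2, 7.3) and ended near (7.3, 6.7).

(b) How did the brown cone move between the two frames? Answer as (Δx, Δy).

(-0.7, 3.1)

From the two frames, the brown cone sits at roughly (5.0, 3.3) before and (4.3, 6.4) after.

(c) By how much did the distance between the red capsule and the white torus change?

+1.6

They were about 4.8 units apart before and 6.4 after — 1.6 units further apart.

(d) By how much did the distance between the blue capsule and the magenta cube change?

-5.5

The distance was about 9.9 in the first image and 4.4 in the second, so they moved 5.5 units closer together.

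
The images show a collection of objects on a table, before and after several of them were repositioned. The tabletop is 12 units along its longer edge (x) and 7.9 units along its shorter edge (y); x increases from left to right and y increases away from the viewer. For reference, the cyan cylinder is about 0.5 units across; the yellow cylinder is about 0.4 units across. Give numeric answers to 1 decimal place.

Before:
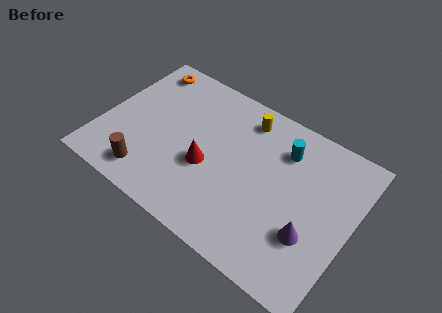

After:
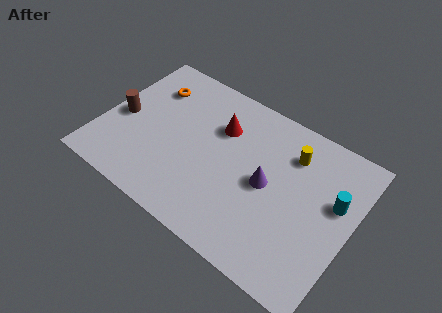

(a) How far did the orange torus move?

1.1

The orange torus was near (1.3, 6.8) before and (1.9, 5.9) after, so it travelled √(0.6² + 0.9²) ≈ 1.1 units.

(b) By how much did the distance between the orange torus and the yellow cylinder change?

+1.8

Before: roughly 5.1 units apart; after: 6.9. That's 1.8 units further apart.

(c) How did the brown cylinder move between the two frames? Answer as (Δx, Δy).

(-1.8, 2.3)

The brown cylinder was at about (2.7, 1.3) and moved to about (0.9, 3.6).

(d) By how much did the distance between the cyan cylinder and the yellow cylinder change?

+0.5

They were about 2.1 units apart before and 2.6 after — 0.5 units further apart.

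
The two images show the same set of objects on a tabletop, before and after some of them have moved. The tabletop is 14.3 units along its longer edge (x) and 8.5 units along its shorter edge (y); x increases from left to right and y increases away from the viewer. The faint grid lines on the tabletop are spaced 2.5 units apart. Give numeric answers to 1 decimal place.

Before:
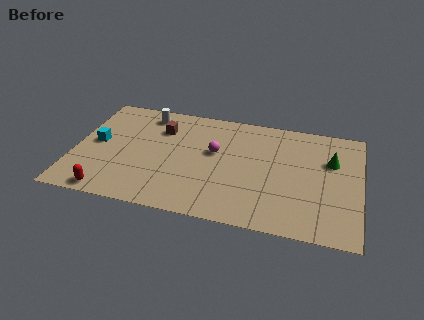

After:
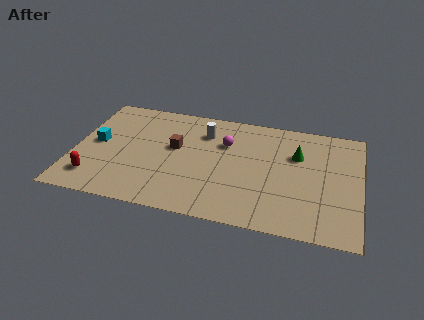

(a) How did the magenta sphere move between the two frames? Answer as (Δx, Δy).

(0.5, 0.8)

The magenta sphere started near (7.0, 5.0) and ended near (7.5, 5.8).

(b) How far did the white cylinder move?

3.1

The white cylinder was near (3.4, 7.2) before and (6.4, 6.4) after, so it travelled √(3.0² + 0.8²) ≈ 3.1 units.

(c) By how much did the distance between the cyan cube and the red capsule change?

-1.0

They were about 3.7 units apart before and 2.7 after — 1.0 units closer together.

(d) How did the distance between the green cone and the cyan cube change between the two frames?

-1.7

Before: roughly 11.8 units apart; after: 10.1. That's 1.7 units closer together.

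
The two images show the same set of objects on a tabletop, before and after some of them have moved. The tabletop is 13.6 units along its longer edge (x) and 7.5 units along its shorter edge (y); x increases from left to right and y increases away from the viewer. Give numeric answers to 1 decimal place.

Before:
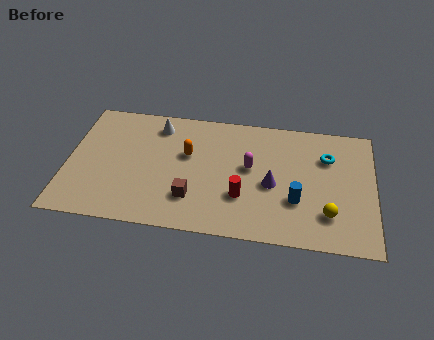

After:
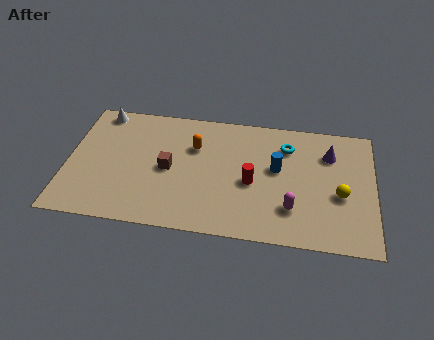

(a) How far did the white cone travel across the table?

2.6

The white cone was near (3.9, 6.2) before and (1.3, 6.7) after, so it travelled √(2.6² + 0.5²) ≈ 2.6 units.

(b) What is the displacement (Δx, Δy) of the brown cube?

(-1.1, 1.6)

The brown cube was at about (5.6, 2.0) and moved to about (4.5, 3.6).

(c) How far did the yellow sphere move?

1.3

The yellow sphere was near (11.6, 1.9) before and (12.1, 3.1) after, so it travelled √(0.5² + 1.2²) ≈ 1.3 units.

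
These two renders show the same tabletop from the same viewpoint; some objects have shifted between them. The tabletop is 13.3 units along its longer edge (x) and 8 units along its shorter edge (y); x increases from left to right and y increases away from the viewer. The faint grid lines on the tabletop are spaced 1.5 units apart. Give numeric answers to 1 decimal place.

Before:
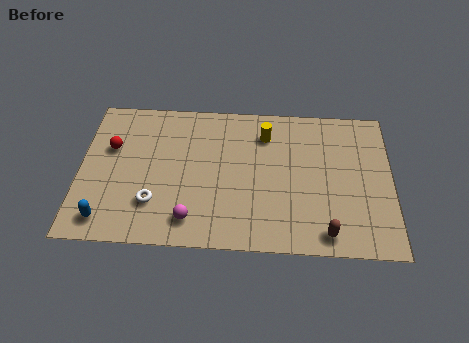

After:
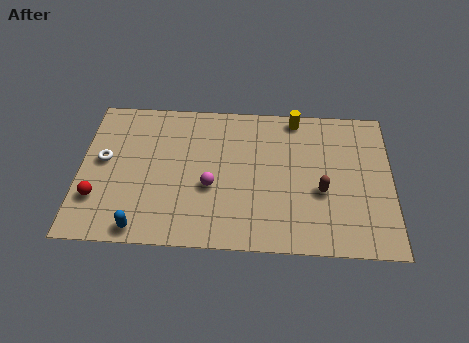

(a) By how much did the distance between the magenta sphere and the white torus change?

+3.0

They were about 1.8 units apart before and 4.8 after — 3.0 units further apart.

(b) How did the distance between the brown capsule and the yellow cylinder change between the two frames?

-1.7

Before: roughly 5.8 units apart; after: 4.1. That's 1.7 units closer together.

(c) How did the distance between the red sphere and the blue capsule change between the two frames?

-1.5

Before: roughly 3.9 units apart; after: 2.4. That's 1.5 units closer together.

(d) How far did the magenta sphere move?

2.0

The magenta sphere was near (4.8, 1.4) before and (5.6, 3.2) after, so it travelled √(0.8² + 1.8²) ≈ 2.0 units.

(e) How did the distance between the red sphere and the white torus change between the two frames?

-1.4

The distance was about 3.5 in the first image and 2.1 in the second, so they moved 1.4 units closer together.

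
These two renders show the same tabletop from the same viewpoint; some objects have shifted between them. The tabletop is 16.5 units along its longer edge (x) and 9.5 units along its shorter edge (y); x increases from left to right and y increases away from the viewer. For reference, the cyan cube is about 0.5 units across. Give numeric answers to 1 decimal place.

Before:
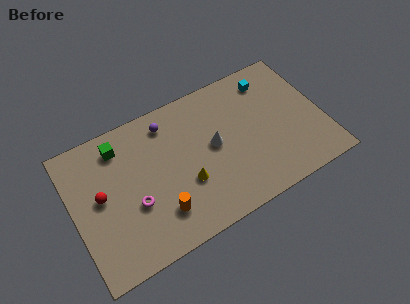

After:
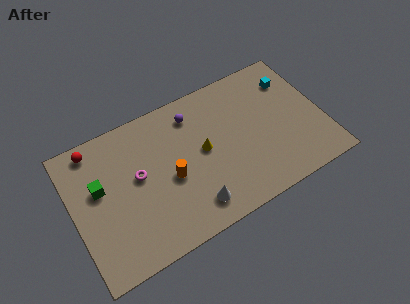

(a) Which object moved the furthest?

the white cone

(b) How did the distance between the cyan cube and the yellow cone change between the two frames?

-1.0

The distance was about 7.7 in the first image and 6.7 in the second, so they moved 1.0 units closer together.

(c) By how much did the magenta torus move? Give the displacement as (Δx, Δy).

(0.5, 1.7)

The magenta torus started near (3.8, 3.6) and ended near (4.3, 5.3).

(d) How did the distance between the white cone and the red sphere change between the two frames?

+1.2

They were about 7.5 units apart before and 8.7 after — 1.2 units further apart.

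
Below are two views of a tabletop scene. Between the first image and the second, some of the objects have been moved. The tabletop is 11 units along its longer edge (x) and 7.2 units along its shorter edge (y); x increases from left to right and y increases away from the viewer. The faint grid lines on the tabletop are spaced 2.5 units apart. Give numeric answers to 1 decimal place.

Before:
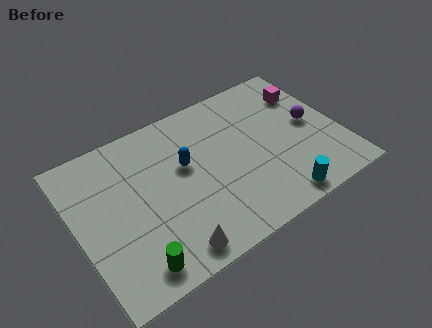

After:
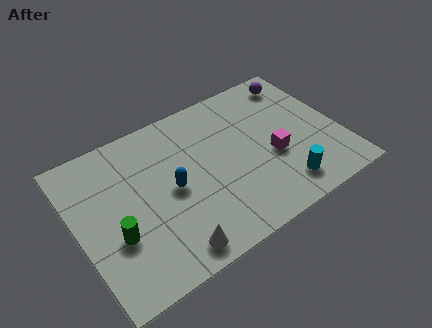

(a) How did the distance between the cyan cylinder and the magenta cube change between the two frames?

-3.4

They were about 5.0 units apart before and 1.6 after — 3.4 units closer together.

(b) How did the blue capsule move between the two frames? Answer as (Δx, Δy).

(-0.7, -0.8)

The blue capsule started near (4.6, 4.3) and ended near (3.9, 3.5).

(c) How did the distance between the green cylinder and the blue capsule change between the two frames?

-1.6

They were about 4.3 units apart before and 2.7 after — 1.6 units closer together.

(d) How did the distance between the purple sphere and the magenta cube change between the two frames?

+2.0

Before: roughly 1.6 units apart; after: 3.6. That's 2.0 units further apart.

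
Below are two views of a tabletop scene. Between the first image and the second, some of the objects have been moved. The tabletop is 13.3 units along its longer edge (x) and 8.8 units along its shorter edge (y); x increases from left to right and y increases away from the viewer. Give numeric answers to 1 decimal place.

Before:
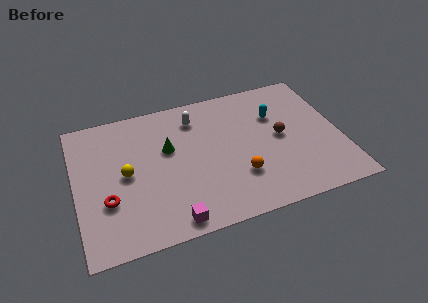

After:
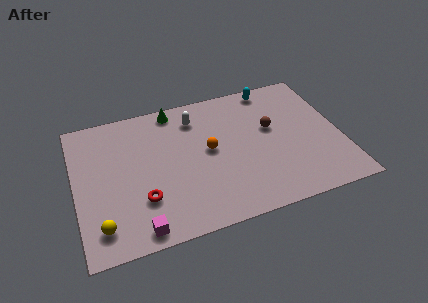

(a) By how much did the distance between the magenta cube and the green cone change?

+2.9

Before: roughly 4.5 units apart; after: 7.4. That's 2.9 units further apart.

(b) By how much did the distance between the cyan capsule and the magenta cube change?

+2.5

Before: roughly 7.6 units apart; after: 10.1. That's 2.5 units further apart.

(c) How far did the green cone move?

2.5

The green cone was near (4.7, 5.4) before and (5.2, 7.9) after, so it travelled √(0.5² + 2.5²) ≈ 2.5 units.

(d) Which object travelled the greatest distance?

the yellow sphere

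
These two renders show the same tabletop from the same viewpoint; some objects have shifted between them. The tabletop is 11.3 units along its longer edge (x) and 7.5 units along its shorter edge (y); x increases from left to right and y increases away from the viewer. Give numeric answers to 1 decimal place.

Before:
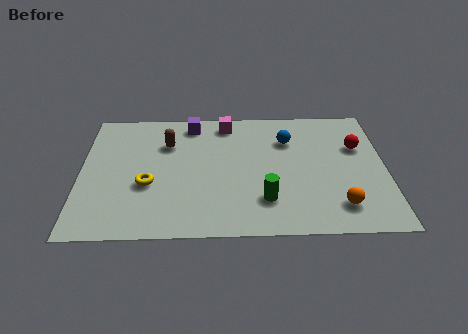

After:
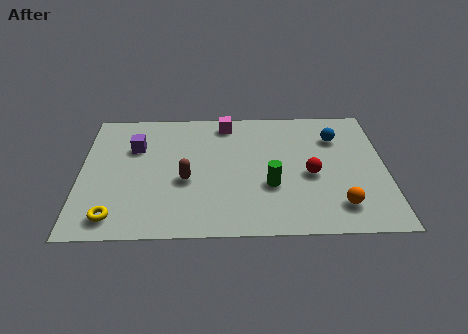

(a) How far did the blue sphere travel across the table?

1.8

The blue sphere moved from about (7.7, 5.4) to (9.5, 5.5), a distance of √(1.8² + 0.1²) ≈ 1.8.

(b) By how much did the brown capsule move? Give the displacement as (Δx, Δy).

(0.7, -2.2)

The brown capsule started near (3.2, 5.3) and ended near (3.9, 3.1).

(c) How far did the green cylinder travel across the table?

0.8

The green cylinder was near (6.8, 1.9) before and (7.0, 2.7) after, so it travelled √(0.2² + 0.8²) ≈ 0.8 units.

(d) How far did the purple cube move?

2.5

From (4.1, 6.5) to (2.0, 5.1), the purple cube covered √(2.1² + 1.4²) ≈ 2.5 units.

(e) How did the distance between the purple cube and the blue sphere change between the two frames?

+3.7

Before: roughly 3.8 units apart; after: 7.5. That's 3.7 units further apart.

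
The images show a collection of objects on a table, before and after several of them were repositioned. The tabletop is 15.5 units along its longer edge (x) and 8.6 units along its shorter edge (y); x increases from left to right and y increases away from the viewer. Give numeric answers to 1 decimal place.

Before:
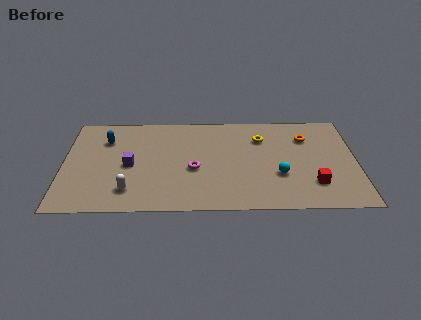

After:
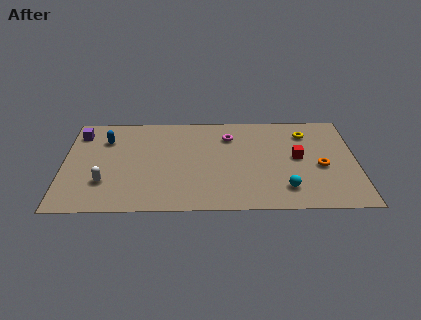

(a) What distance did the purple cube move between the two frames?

4.0

From (3.5, 4.0) to (0.8, 6.9), the purple cube covered √(2.7² + 2.9²) ≈ 4.0 units.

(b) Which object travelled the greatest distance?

the purple cube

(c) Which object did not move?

the blue capsule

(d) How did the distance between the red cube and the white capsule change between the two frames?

+0.7

The distance was about 9.7 in the first image and 10.4 in the second, so they moved 0.7 units further apart.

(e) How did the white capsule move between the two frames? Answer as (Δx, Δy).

(-1.3, 0.7)

From the two frames, the white capsule sits at roughly (3.5, 1.8) before and (2.2, 2.5) after.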